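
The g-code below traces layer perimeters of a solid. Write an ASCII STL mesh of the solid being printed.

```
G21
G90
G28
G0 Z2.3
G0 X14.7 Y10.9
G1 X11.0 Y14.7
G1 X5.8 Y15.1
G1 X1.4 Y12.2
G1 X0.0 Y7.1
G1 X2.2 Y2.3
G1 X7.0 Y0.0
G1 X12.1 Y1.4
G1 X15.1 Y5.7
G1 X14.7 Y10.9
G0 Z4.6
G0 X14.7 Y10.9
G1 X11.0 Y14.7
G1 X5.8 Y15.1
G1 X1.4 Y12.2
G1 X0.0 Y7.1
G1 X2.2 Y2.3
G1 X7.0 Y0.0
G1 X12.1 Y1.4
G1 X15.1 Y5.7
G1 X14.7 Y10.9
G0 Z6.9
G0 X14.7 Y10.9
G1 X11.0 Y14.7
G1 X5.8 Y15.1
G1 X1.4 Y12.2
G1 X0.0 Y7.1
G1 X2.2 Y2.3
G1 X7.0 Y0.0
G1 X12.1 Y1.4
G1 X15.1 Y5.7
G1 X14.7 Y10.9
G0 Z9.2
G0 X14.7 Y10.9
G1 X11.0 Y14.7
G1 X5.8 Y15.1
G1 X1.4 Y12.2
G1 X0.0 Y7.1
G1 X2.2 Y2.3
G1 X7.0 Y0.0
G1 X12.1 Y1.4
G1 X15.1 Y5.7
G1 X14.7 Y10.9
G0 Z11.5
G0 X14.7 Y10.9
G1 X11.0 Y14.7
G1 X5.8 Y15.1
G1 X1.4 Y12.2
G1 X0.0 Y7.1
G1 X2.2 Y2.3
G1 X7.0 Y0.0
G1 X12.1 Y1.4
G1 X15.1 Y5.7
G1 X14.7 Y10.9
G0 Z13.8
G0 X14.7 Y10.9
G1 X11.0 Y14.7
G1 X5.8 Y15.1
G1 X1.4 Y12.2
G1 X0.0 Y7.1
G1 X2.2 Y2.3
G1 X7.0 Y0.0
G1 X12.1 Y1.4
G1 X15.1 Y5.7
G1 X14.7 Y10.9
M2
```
solid part
  facet normal 0.0000 0.0000 -1.0000
    outer loop
      vertex 5.8 15.1 0.0
      vertex 11.0 14.7 0.0
      vertex 14.7 10.9 0.0
    endloop
  endfacet
  facet normal 0.0000 0.0000 -1.0000
    outer loop
      vertex 1.4 12.2 0.0
      vertex 5.8 15.1 0.0
      vertex 14.7 10.9 0.0
    endloop
  endfacet
  facet normal 0.0000 0.0000 -1.0000
    outer loop
      vertex 0.0 7.1 0.0
      vertex 1.4 12.2 0.0
      vertex 14.7 10.9 0.0
    endloop
  endfacet
  facet normal 0.0000 0.0000 -1.0000
    outer loop
      vertex 2.2 2.3 0.0
      vertex 0.0 7.1 0.0
      vertex 14.7 10.9 0.0
    endloop
  endfacet
  facet normal 0.0000 0.0000 -1.0000
    outer loop
      vertex 7.0 0.0 0.0
      vertex 2.2 2.3 0.0
      vertex 14.7 10.9 0.0
    endloop
  endfacet
  facet normal 0.0000 0.0000 -1.0000
    outer loop
      vertex 12.1 1.4 0.0
      vertex 7.0 0.0 0.0
      vertex 14.7 10.9 0.0
    endloop
  endfacet
  facet normal 0.0000 0.0000 -1.0000
    outer loop
      vertex 15.1 5.7 0.0
      vertex 12.1 1.4 0.0
      vertex 14.7 10.9 0.0
    endloop
  endfacet
  facet normal 0.0000 0.0000 1.0000
    outer loop
      vertex 14.7 10.9 13.8
      vertex 11.0 14.7 13.8
      vertex 5.8 15.1 13.8
    endloop
  endfacet
  facet normal 0.0000 0.0000 1.0000
    outer loop
      vertex 14.7 10.9 13.8
      vertex 5.8 15.1 13.8
      vertex 1.4 12.2 13.8
    endloop
  endfacet
  facet normal 0.0000 0.0000 1.0000
    outer loop
      vertex 14.7 10.9 13.8
      vertex 1.4 12.2 13.8
      vertex 0.0 7.1 13.8
    endloop
  endfacet
  facet normal 0.0000 0.0000 1.0000
    outer loop
      vertex 14.7 10.9 13.8
      vertex 0.0 7.1 13.8
      vertex 2.2 2.3 13.8
    endloop
  endfacet
  facet normal 0.0000 0.0000 1.0000
    outer loop
      vertex 14.7 10.9 13.8
      vertex 2.2 2.3 13.8
      vertex 7.0 0.0 13.8
    endloop
  endfacet
  facet normal 0.0000 0.0000 1.0000
    outer loop
      vertex 14.7 10.9 13.8
      vertex 7.0 0.0 13.8
      vertex 12.1 1.4 13.8
    endloop
  endfacet
  facet normal 0.0000 0.0000 1.0000
    outer loop
      vertex 14.7 10.9 13.8
      vertex 12.1 1.4 13.8
      vertex 15.1 5.7 13.8
    endloop
  endfacet
  facet normal 0.7165 0.6976 0.0000
    outer loop
      vertex 14.7 10.9 0.0
      vertex 11.0 14.7 0.0
      vertex 11.0 14.7 13.8
    endloop
  endfacet
  facet normal 0.7165 0.6976 0.0000
    outer loop
      vertex 14.7 10.9 0.0
      vertex 11.0 14.7 13.8
      vertex 14.7 10.9 13.8
    endloop
  endfacet
  facet normal 0.0767 0.9971 0.0000
    outer loop
      vertex 11.0 14.7 0.0
      vertex 5.8 15.1 0.0
      vertex 5.8 15.1 13.8
    endloop
  endfacet
  facet normal 0.0767 0.9971 0.0000
    outer loop
      vertex 11.0 14.7 0.0
      vertex 5.8 15.1 13.8
      vertex 11.0 14.7 13.8
    endloop
  endfacet
  facet normal -0.5503 0.8350 0.0000
    outer loop
      vertex 5.8 15.1 0.0
      vertex 1.4 12.2 0.0
      vertex 1.4 12.2 13.8
    endloop
  endfacet
  facet normal -0.5503 0.8350 0.0000
    outer loop
      vertex 5.8 15.1 0.0
      vertex 1.4 12.2 13.8
      vertex 5.8 15.1 13.8
    endloop
  endfacet
  facet normal -0.9643 0.2647 0.0000
    outer loop
      vertex 1.4 12.2 0.0
      vertex 0.0 7.1 0.0
      vertex 0.0 7.1 13.8
    endloop
  endfacet
  facet normal -0.9643 0.2647 0.0000
    outer loop
      vertex 1.4 12.2 0.0
      vertex 0.0 7.1 13.8
      vertex 1.4 12.2 13.8
    endloop
  endfacet
  facet normal -0.9091 -0.4167 0.0000
    outer loop
      vertex 0.0 7.1 0.0
      vertex 2.2 2.3 0.0
      vertex 2.2 2.3 13.8
    endloop
  endfacet
  facet normal -0.9091 -0.4167 0.0000
    outer loop
      vertex 0.0 7.1 0.0
      vertex 2.2 2.3 13.8
      vertex 0.0 7.1 13.8
    endloop
  endfacet
  facet normal -0.4321 -0.9018 0.0000
    outer loop
      vertex 2.2 2.3 0.0
      vertex 7.0 0.0 0.0
      vertex 7.0 0.0 13.8
    endloop
  endfacet
  facet normal -0.4321 -0.9018 0.0000
    outer loop
      vertex 2.2 2.3 0.0
      vertex 7.0 0.0 13.8
      vertex 2.2 2.3 13.8
    endloop
  endfacet
  facet normal 0.2647 -0.9643 0.0000
    outer loop
      vertex 7.0 0.0 0.0
      vertex 12.1 1.4 0.0
      vertex 12.1 1.4 13.8
    endloop
  endfacet
  facet normal 0.2647 -0.9643 0.0000
    outer loop
      vertex 7.0 0.0 0.0
      vertex 12.1 1.4 13.8
      vertex 7.0 0.0 13.8
    endloop
  endfacet
  facet normal 0.8201 -0.5722 0.0000
    outer loop
      vertex 12.1 1.4 0.0
      vertex 15.1 5.7 0.0
      vertex 15.1 5.7 13.8
    endloop
  endfacet
  facet normal 0.8201 -0.5722 0.0000
    outer loop
      vertex 12.1 1.4 0.0
      vertex 15.1 5.7 13.8
      vertex 12.1 1.4 13.8
    endloop
  endfacet
  facet normal 0.9971 0.0767 0.0000
    outer loop
      vertex 15.1 5.7 0.0
      vertex 14.7 10.9 0.0
      vertex 14.7 10.9 13.8
    endloop
  endfacet
  facet normal 0.9971 0.0767 0.0000
    outer loop
      vertex 15.1 5.7 0.0
      vertex 14.7 10.9 13.8
      vertex 15.1 5.7 13.8
    endloop
  endfacet
endsolid part

The G0 Z moves step by Δz≈2.3 mm. Every layer's G1 loop is the same polygon, so the solid is a straight extrusion of it from z=0 to z≈13.8. Closing with flat bottom and top caps and triangulating gives 32 facets — a regular 9-sided prism (a cylinder approximated with 9 flat sides), circumscribed radius ≈ 7.7 mm, height ≈ 13.8 mm.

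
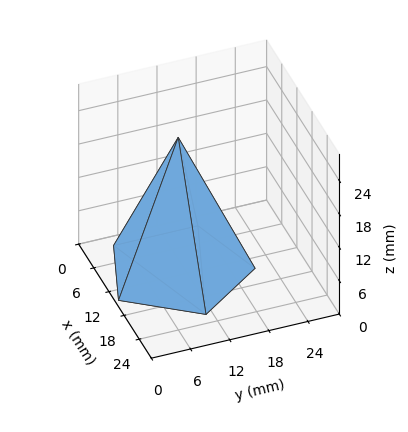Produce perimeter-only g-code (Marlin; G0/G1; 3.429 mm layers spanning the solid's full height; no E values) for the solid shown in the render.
Reading the render: the shape is a regular 5-sided pyramid, base circumscribed radius ≈ 11 mm, apex at z ≈ 24 mm (dimensions read to the nearest mm from the axis ticks). For the g-code, the solid's height is divided into equal slices at the stated Δz and each level perimeter traced with G1 moves after a G0 lift.

; perimeter-only toolpath
G21 ; units = mm
G90 ; absolute positioning
G28 ; home
; layer 1
G0 Z3.429
G0 X20.429 Y11.000
G1 X13.913 Y19.967
G1 X3.372 Y16.542
G1 X3.372 Y5.458
G1 X13.913 Y2.033
G1 X20.429 Y11.000
; layer 2
G0 Z6.857
G0 X18.857 Y11.000
G1 X13.428 Y18.473
G1 X4.644 Y15.619
G1 X4.644 Y6.381
G1 X13.428 Y3.527
G1 X18.857 Y11.000
; layer 3
G0 Z10.286
G0 X17.286 Y11.000
G1 X12.942 Y16.978
G1 X5.915 Y14.695
G1 X5.915 Y7.305
G1 X12.942 Y5.022
G1 X17.286 Y11.000
; layer 4
G0 Z13.714
G0 X15.714 Y11.000
G1 X12.457 Y15.484
G1 X7.186 Y13.771
G1 X7.186 Y8.229
G1 X12.457 Y6.516
G1 X15.714 Y11.000
; layer 5
G0 Z17.143
G0 X14.143 Y11.000
G1 X11.971 Y13.989
G1 X8.457 Y12.847
G1 X8.457 Y9.153
G1 X11.971 Y8.011
G1 X14.143 Y11.000
; layer 6
G0 Z20.571
G0 X12.571 Y11.000
G1 X11.486 Y12.495
G1 X9.729 Y11.924
G1 X9.729 Y10.076
G1 X11.486 Y9.505
G1 X12.571 Y11.000
M2 ; end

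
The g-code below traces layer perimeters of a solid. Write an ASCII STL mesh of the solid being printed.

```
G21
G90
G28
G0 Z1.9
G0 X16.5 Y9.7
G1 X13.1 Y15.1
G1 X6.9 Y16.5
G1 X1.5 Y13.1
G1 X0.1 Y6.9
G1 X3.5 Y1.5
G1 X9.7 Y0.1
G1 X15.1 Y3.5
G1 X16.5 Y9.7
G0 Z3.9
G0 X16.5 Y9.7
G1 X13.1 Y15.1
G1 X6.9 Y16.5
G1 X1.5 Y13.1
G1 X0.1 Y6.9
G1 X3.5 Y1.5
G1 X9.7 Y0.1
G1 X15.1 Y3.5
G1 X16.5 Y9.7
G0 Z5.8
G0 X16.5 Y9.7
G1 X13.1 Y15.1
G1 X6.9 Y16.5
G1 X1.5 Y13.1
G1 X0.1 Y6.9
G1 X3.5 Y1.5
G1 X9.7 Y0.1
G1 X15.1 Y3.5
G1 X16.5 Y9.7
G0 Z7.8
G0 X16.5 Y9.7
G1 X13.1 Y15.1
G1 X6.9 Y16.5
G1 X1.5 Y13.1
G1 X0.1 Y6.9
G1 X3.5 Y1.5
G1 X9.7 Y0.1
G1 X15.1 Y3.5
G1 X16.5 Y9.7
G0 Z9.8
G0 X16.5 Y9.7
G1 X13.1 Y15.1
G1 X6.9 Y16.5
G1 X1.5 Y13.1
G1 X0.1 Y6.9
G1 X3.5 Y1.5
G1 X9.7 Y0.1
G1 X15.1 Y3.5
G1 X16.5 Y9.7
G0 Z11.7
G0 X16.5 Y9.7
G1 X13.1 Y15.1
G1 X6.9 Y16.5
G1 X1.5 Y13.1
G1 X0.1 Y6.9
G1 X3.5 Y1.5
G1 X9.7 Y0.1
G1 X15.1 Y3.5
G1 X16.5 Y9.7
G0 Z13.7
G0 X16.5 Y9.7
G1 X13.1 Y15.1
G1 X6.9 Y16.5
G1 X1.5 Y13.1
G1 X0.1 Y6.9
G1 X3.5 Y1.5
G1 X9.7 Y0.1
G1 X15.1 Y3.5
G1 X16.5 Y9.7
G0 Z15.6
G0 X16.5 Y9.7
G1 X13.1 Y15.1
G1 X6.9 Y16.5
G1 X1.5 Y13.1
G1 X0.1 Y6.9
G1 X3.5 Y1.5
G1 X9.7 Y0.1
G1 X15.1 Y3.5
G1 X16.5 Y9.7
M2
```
solid part
  facet normal 0.0000 0.0000 -1.0000
    outer loop
      vertex 6.9 16.5 0.0
      vertex 13.1 15.1 0.0
      vertex 16.5 9.7 0.0
    endloop
  endfacet
  facet normal 0.0000 0.0000 -1.0000
    outer loop
      vertex 1.5 13.1 0.0
      vertex 6.9 16.5 0.0
      vertex 16.5 9.7 0.0
    endloop
  endfacet
  facet normal 0.0000 0.0000 -1.0000
    outer loop
      vertex 0.1 6.9 0.0
      vertex 1.5 13.1 0.0
      vertex 16.5 9.7 0.0
    endloop
  endfacet
  facet normal 0.0000 0.0000 -1.0000
    outer loop
      vertex 3.5 1.5 0.0
      vertex 0.1 6.9 0.0
      vertex 16.5 9.7 0.0
    endloop
  endfacet
  facet normal 0.0000 0.0000 -1.0000
    outer loop
      vertex 9.7 0.1 0.0
      vertex 3.5 1.5 0.0
      vertex 16.5 9.7 0.0
    endloop
  endfacet
  facet normal 0.0000 0.0000 -1.0000
    outer loop
      vertex 15.1 3.5 0.0
      vertex 9.7 0.1 0.0
      vertex 16.5 9.7 0.0
    endloop
  endfacet
  facet normal 0.0000 0.0000 1.0000
    outer loop
      vertex 16.5 9.7 15.6
      vertex 13.1 15.1 15.6
      vertex 6.9 16.5 15.6
    endloop
  endfacet
  facet normal 0.0000 0.0000 1.0000
    outer loop
      vertex 16.5 9.7 15.6
      vertex 6.9 16.5 15.6
      vertex 1.5 13.1 15.6
    endloop
  endfacet
  facet normal 0.0000 0.0000 1.0000
    outer loop
      vertex 16.5 9.7 15.6
      vertex 1.5 13.1 15.6
      vertex 0.1 6.9 15.6
    endloop
  endfacet
  facet normal 0.0000 0.0000 1.0000
    outer loop
      vertex 16.5 9.7 15.6
      vertex 0.1 6.9 15.6
      vertex 3.5 1.5 15.6
    endloop
  endfacet
  facet normal 0.0000 0.0000 1.0000
    outer loop
      vertex 16.5 9.7 15.6
      vertex 3.5 1.5 15.6
      vertex 9.7 0.1 15.6
    endloop
  endfacet
  facet normal 0.0000 0.0000 1.0000
    outer loop
      vertex 16.5 9.7 15.6
      vertex 9.7 0.1 15.6
      vertex 15.1 3.5 15.6
    endloop
  endfacet
  facet normal 0.8462 0.5328 0.0000
    outer loop
      vertex 16.5 9.7 0.0
      vertex 13.1 15.1 0.0
      vertex 13.1 15.1 15.6
    endloop
  endfacet
  facet normal 0.8462 0.5328 0.0000
    outer loop
      vertex 16.5 9.7 0.0
      vertex 13.1 15.1 15.6
      vertex 16.5 9.7 15.6
    endloop
  endfacet
  facet normal 0.2203 0.9754 0.0000
    outer loop
      vertex 13.1 15.1 0.0
      vertex 6.9 16.5 0.0
      vertex 6.9 16.5 15.6
    endloop
  endfacet
  facet normal 0.2203 0.9754 0.0000
    outer loop
      vertex 13.1 15.1 0.0
      vertex 6.9 16.5 15.6
      vertex 13.1 15.1 15.6
    endloop
  endfacet
  facet normal -0.5328 0.8462 0.0000
    outer loop
      vertex 6.9 16.5 0.0
      vertex 1.5 13.1 0.0
      vertex 1.5 13.1 15.6
    endloop
  endfacet
  facet normal -0.5328 0.8462 0.0000
    outer loop
      vertex 6.9 16.5 0.0
      vertex 1.5 13.1 15.6
      vertex 6.9 16.5 15.6
    endloop
  endfacet
  facet normal -0.9754 0.2203 0.0000
    outer loop
      vertex 1.5 13.1 0.0
      vertex 0.1 6.9 0.0
      vertex 0.1 6.9 15.6
    endloop
  endfacet
  facet normal -0.9754 0.2203 0.0000
    outer loop
      vertex 1.5 13.1 0.0
      vertex 0.1 6.9 15.6
      vertex 1.5 13.1 15.6
    endloop
  endfacet
  facet normal -0.8462 -0.5328 0.0000
    outer loop
      vertex 0.1 6.9 0.0
      vertex 3.5 1.5 0.0
      vertex 3.5 1.5 15.6
    endloop
  endfacet
  facet normal -0.8462 -0.5328 0.0000
    outer loop
      vertex 0.1 6.9 0.0
      vertex 3.5 1.5 15.6
      vertex 0.1 6.9 15.6
    endloop
  endfacet
  facet normal -0.2203 -0.9754 0.0000
    outer loop
      vertex 3.5 1.5 0.0
      vertex 9.7 0.1 0.0
      vertex 9.7 0.1 15.6
    endloop
  endfacet
  facet normal -0.2203 -0.9754 0.0000
    outer loop
      vertex 3.5 1.5 0.0
      vertex 9.7 0.1 15.6
      vertex 3.5 1.5 15.6
    endloop
  endfacet
  facet normal 0.5328 -0.8462 0.0000
    outer loop
      vertex 9.7 0.1 0.0
      vertex 15.1 3.5 0.0
      vertex 15.1 3.5 15.6
    endloop
  endfacet
  facet normal 0.5328 -0.8462 0.0000
    outer loop
      vertex 9.7 0.1 0.0
      vertex 15.1 3.5 15.6
      vertex 9.7 0.1 15.6
    endloop
  endfacet
  facet normal 0.9754 -0.2203 0.0000
    outer loop
      vertex 15.1 3.5 0.0
      vertex 16.5 9.7 0.0
      vertex 16.5 9.7 15.6
    endloop
  endfacet
  facet normal 0.9754 -0.2203 0.0000
    outer loop
      vertex 15.1 3.5 0.0
      vertex 16.5 9.7 15.6
      vertex 15.1 3.5 15.6
    endloop
  endfacet
endsolid part

The G0 Z moves step by Δz≈1.9 mm. Every layer's G1 loop is the same polygon, so the solid is a straight extrusion of it from z=0 to z≈15.6. Closing with flat bottom and top caps and triangulating gives 28 facets — a regular 8-sided prism (a cylinder approximated with 8 flat sides), circumscribed radius ≈ 8.3 mm, height ≈ 15.6 mm.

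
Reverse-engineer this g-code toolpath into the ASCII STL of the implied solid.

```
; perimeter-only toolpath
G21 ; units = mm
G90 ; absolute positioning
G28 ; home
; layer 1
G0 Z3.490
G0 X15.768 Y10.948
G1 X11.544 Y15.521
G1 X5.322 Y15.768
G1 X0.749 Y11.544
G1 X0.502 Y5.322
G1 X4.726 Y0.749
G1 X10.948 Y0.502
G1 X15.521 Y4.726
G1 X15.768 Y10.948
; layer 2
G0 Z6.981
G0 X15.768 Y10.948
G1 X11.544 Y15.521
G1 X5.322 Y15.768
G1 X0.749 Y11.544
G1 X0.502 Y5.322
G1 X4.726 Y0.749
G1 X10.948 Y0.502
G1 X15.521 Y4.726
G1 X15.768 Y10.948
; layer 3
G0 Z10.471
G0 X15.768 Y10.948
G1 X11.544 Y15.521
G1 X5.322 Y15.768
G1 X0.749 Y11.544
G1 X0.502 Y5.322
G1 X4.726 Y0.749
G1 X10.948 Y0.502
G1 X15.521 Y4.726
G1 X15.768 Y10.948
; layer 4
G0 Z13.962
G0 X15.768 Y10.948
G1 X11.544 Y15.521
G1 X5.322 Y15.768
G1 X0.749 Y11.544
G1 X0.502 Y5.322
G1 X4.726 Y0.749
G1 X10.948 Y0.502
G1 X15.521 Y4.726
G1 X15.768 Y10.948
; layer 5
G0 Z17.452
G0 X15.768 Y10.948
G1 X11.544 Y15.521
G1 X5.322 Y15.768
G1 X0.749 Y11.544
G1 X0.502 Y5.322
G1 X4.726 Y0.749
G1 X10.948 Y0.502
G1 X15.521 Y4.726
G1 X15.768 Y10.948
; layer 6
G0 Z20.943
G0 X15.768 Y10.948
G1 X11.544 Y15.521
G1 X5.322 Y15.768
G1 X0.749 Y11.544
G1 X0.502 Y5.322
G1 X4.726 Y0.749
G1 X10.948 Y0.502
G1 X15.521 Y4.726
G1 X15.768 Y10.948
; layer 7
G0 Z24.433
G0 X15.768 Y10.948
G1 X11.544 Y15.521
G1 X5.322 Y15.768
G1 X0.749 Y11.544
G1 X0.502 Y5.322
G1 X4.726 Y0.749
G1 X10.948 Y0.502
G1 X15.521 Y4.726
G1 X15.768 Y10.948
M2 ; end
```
solid part
  facet normal 0.0000 0.0000 -1.0000
    outer loop
      vertex 5.322 15.768 0.000
      vertex 11.544 15.521 0.000
      vertex 15.768 10.948 0.000
    endloop
  endfacet
  facet normal 0.0000 0.0000 -1.0000
    outer loop
      vertex 0.749 11.544 0.000
      vertex 5.322 15.768 0.000
      vertex 15.768 10.948 0.000
    endloop
  endfacet
  facet normal 0.0000 0.0000 -1.0000
    outer loop
      vertex 0.502 5.322 0.000
      vertex 0.749 11.544 0.000
      vertex 15.768 10.948 0.000
    endloop
  endfacet
  facet normal 0.0000 0.0000 -1.0000
    outer loop
      vertex 4.726 0.749 0.000
      vertex 0.502 5.322 0.000
      vertex 15.768 10.948 0.000
    endloop
  endfacet
  facet normal 0.0000 0.0000 -1.0000
    outer loop
      vertex 10.948 0.502 0.000
      vertex 4.726 0.749 0.000
      vertex 15.768 10.948 0.000
    endloop
  endfacet
  facet normal 0.0000 0.0000 -1.0000
    outer loop
      vertex 15.521 4.726 0.000
      vertex 10.948 0.502 0.000
      vertex 15.768 10.948 0.000
    endloop
  endfacet
  facet normal 0.0000 0.0000 1.0000
    outer loop
      vertex 15.768 10.948 24.433
      vertex 11.544 15.521 24.433
      vertex 5.322 15.768 24.433
    endloop
  endfacet
  facet normal 0.0000 0.0000 1.0000
    outer loop
      vertex 15.768 10.948 24.433
      vertex 5.322 15.768 24.433
      vertex 0.749 11.544 24.433
    endloop
  endfacet
  facet normal 0.0000 0.0000 1.0000
    outer loop
      vertex 15.768 10.948 24.433
      vertex 0.749 11.544 24.433
      vertex 0.502 5.322 24.433
    endloop
  endfacet
  facet normal 0.0000 0.0000 1.0000
    outer loop
      vertex 15.768 10.948 24.433
      vertex 0.502 5.322 24.433
      vertex 4.726 0.749 24.433
    endloop
  endfacet
  facet normal 0.0000 0.0000 1.0000
    outer loop
      vertex 15.768 10.948 24.433
      vertex 4.726 0.749 24.433
      vertex 10.948 0.502 24.433
    endloop
  endfacet
  facet normal 0.0000 0.0000 1.0000
    outer loop
      vertex 15.768 10.948 24.433
      vertex 10.948 0.502 24.433
      vertex 15.521 4.726 24.433
    endloop
  endfacet
  facet normal 0.7346 0.6785 0.0000
    outer loop
      vertex 15.768 10.948 0.000
      vertex 11.544 15.521 0.000
      vertex 11.544 15.521 24.433
    endloop
  endfacet
  facet normal 0.7346 0.6785 0.0000
    outer loop
      vertex 15.768 10.948 0.000
      vertex 11.544 15.521 24.433
      vertex 15.768 10.948 24.433
    endloop
  endfacet
  facet normal 0.0397 0.9992 0.0000
    outer loop
      vertex 11.544 15.521 0.000
      vertex 5.322 15.768 0.000
      vertex 5.322 15.768 24.433
    endloop
  endfacet
  facet normal 0.0397 0.9992 0.0000
    outer loop
      vertex 11.544 15.521 0.000
      vertex 5.322 15.768 24.433
      vertex 11.544 15.521 24.433
    endloop
  endfacet
  facet normal -0.6785 0.7346 0.0000
    outer loop
      vertex 5.322 15.768 0.000
      vertex 0.749 11.544 0.000
      vertex 0.749 11.544 24.433
    endloop
  endfacet
  facet normal -0.6785 0.7346 0.0000
    outer loop
      vertex 5.322 15.768 0.000
      vertex 0.749 11.544 24.433
      vertex 5.322 15.768 24.433
    endloop
  endfacet
  facet normal -0.9992 0.0397 0.0000
    outer loop
      vertex 0.749 11.544 0.000
      vertex 0.502 5.322 0.000
      vertex 0.502 5.322 24.433
    endloop
  endfacet
  facet normal -0.9992 0.0397 0.0000
    outer loop
      vertex 0.749 11.544 0.000
      vertex 0.502 5.322 24.433
      vertex 0.749 11.544 24.433
    endloop
  endfacet
  facet normal -0.7346 -0.6785 0.0000
    outer loop
      vertex 0.502 5.322 0.000
      vertex 4.726 0.749 0.000
      vertex 4.726 0.749 24.433
    endloop
  endfacet
  facet normal -0.7346 -0.6785 0.0000
    outer loop
      vertex 0.502 5.322 0.000
      vertex 4.726 0.749 24.433
      vertex 0.502 5.322 24.433
    endloop
  endfacet
  facet normal -0.0397 -0.9992 0.0000
    outer loop
      vertex 4.726 0.749 0.000
      vertex 10.948 0.502 0.000
      vertex 10.948 0.502 24.433
    endloop
  endfacet
  facet normal -0.0397 -0.9992 0.0000
    outer loop
      vertex 4.726 0.749 0.000
      vertex 10.948 0.502 24.433
      vertex 4.726 0.749 24.433
    endloop
  endfacet
  facet normal 0.6785 -0.7346 0.0000
    outer loop
      vertex 10.948 0.502 0.000
      vertex 15.521 4.726 0.000
      vertex 15.521 4.726 24.433
    endloop
  endfacet
  facet normal 0.6785 -0.7346 0.0000
    outer loop
      vertex 10.948 0.502 0.000
      vertex 15.521 4.726 24.433
      vertex 10.948 0.502 24.433
    endloop
  endfacet
  facet normal 0.9992 -0.0397 0.0000
    outer loop
      vertex 15.521 4.726 0.000
      vertex 15.768 10.948 0.000
      vertex 15.768 10.948 24.433
    endloop
  endfacet
  facet normal 0.9992 -0.0397 0.0000
    outer loop
      vertex 15.521 4.726 0.000
      vertex 15.768 10.948 24.433
      vertex 15.521 4.726 24.433
    endloop
  endfacet
endsolid part

The G0 Z moves step by Δz≈3.490 mm. Every layer's G1 loop is the same polygon, so the solid is a straight extrusion of it from z=0 to z≈24.4. Closing with flat bottom and top caps and triangulating gives 28 facets — a regular 8-sided prism (a cylinder approximated with 8 flat sides), circumscribed radius ≈ 8.13 mm, height ≈ 24.4 mm.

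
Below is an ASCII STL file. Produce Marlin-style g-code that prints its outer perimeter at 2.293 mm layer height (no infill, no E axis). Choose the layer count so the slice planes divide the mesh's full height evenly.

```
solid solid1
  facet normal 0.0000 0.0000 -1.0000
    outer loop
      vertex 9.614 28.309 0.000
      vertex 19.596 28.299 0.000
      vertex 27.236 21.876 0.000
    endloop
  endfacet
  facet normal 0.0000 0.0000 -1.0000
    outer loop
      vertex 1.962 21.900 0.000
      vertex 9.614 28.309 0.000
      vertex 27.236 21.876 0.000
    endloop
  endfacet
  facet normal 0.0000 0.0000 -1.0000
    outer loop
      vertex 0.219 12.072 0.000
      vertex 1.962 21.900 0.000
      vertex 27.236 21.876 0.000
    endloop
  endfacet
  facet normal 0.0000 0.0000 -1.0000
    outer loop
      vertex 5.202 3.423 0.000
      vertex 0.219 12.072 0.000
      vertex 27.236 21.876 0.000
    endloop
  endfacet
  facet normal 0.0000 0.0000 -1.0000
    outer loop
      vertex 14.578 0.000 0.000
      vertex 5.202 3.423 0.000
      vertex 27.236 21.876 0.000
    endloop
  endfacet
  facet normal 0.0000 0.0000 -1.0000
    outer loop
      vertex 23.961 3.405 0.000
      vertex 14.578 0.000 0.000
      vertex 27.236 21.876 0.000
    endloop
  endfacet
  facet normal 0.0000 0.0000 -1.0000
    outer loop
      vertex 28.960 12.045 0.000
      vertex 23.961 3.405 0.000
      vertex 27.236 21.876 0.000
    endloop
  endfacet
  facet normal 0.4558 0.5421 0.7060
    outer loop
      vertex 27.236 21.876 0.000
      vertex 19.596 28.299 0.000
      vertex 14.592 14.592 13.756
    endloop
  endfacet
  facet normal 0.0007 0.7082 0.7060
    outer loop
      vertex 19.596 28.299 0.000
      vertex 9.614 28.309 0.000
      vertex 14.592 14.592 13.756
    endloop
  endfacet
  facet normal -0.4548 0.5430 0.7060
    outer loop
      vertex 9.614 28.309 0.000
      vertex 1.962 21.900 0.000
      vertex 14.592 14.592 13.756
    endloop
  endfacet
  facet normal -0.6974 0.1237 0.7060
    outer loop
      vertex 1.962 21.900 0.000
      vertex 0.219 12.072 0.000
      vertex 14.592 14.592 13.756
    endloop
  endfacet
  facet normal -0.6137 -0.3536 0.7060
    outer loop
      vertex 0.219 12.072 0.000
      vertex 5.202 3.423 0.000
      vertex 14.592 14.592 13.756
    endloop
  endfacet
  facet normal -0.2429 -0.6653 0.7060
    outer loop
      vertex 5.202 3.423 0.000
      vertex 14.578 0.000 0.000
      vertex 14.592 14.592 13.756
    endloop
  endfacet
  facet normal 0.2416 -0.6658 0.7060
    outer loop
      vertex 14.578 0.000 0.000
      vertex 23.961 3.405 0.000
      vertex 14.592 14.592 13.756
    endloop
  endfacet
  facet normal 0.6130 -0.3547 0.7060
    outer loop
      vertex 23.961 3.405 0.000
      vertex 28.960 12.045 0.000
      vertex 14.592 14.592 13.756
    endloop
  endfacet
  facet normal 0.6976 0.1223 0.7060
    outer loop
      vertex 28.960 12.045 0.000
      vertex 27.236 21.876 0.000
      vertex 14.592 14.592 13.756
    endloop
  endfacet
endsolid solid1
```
; perimeter-only toolpath
G21 ; units = mm
G90 ; absolute positioning
G28 ; home
; layer 1
G0 Z2.293
G0 X25.129 Y20.662
G1 X18.762 Y26.014
G1 X10.444 Y26.023
G1 X4.067 Y20.682
G1 X2.615 Y12.492
G1 X6.767 Y5.285
G1 X14.580 Y2.432
G1 X22.399 Y5.270
G1 X26.565 Y12.470
G1 X25.129 Y20.662
; layer 2
G0 Z4.585
G0 X23.021 Y19.448
G1 X17.928 Y23.730
G1 X11.273 Y23.737
G1 X6.172 Y19.464
G1 X5.010 Y12.912
G1 X8.332 Y7.146
G1 X14.583 Y4.864
G1 X20.838 Y7.134
G1 X24.171 Y12.894
G1 X23.021 Y19.448
; layer 3
G0 Z6.878
G0 X20.914 Y18.234
G1 X17.094 Y21.445
G1 X12.103 Y21.451
G1 X8.277 Y18.246
G1 X7.405 Y13.332
G1 X9.897 Y9.008
G1 X14.585 Y7.296
G1 X19.276 Y8.998
G1 X21.776 Y13.319
G1 X20.914 Y18.234
; layer 4
G0 Z9.171
G0 X18.807 Y17.020
G1 X16.260 Y19.161
G1 X12.933 Y19.164
G1 X10.382 Y17.028
G1 X9.801 Y13.752
G1 X11.462 Y10.869
G1 X14.587 Y9.728
G1 X17.715 Y10.863
G1 X19.381 Y13.743
G1 X18.807 Y17.020
; layer 5
G0 Z11.463
G0 X16.699 Y15.806
G1 X15.426 Y16.877
G1 X13.762 Y16.878
G1 X12.487 Y15.810
G1 X12.197 Y14.172
G1 X13.027 Y12.730
G1 X14.590 Y12.160
G1 X16.153 Y12.727
G1 X16.987 Y14.168
G1 X16.699 Y15.806
M2 ; end

The solid is a regular 9-sided pyramid, base circumscribed radius ≈ 14.6 mm, apex at z ≈ 13.8 mm. Slicing at Δz = 2.293 mm — 6 equal slices spanning the solid's height, so layer i sits at z = i·h/6 — gives 5 non-empty perimeters. Each is a 9-segment closed polygon; G0 lifts to the layer z and rapids to the start vertex, then G1 traces the edges. The cross-section shrinks linearly with z (the slice at the apex is degenerate and omitted).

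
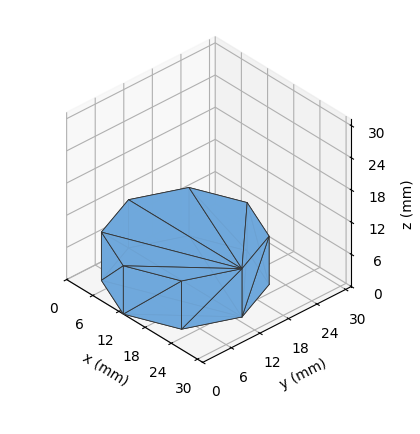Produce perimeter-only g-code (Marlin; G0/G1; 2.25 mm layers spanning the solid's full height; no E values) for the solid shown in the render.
Reading the render: the shape is a regular 8-sided prism (a cylinder approximated with 8 flat sides), circumscribed radius ≈ 13 mm, height ≈ 9 mm (dimensions read to the nearest mm from the axis ticks). For the g-code, the solid's height is divided into equal slices at the stated Δz and each level perimeter traced with G1 moves after a G0 lift.

; perimeter-only toolpath
G21 ; units = mm
G90 ; absolute positioning
G28 ; home
; layer 1
G0 Z2.25
G0 X26.00 Y13.00
G1 X22.19 Y22.19
G1 X13.00 Y26.00
G1 X3.81 Y22.19
G1 X0.00 Y13.00
G1 X3.81 Y3.81
G1 X13.00 Y0.00
G1 X22.19 Y3.81
G1 X26.00 Y13.00
; layer 2
G0 Z4.50
G0 X26.00 Y13.00
G1 X22.19 Y22.19
G1 X13.00 Y26.00
G1 X3.81 Y22.19
G1 X0.00 Y13.00
G1 X3.81 Y3.81
G1 X13.00 Y0.00
G1 X22.19 Y3.81
G1 X26.00 Y13.00
; layer 3
G0 Z6.75
G0 X26.00 Y13.00
G1 X22.19 Y22.19
G1 X13.00 Y26.00
G1 X3.81 Y22.19
G1 X0.00 Y13.00
G1 X3.81 Y3.81
G1 X13.00 Y0.00
G1 X22.19 Y3.81
G1 X26.00 Y13.00
; layer 4
G0 Z9.00
G0 X26.00 Y13.00
G1 X22.19 Y22.19
G1 X13.00 Y26.00
G1 X3.81 Y22.19
G1 X0.00 Y13.00
G1 X3.81 Y3.81
G1 X13.00 Y0.00
G1 X22.19 Y3.81
G1 X26.00 Y13.00
M2 ; end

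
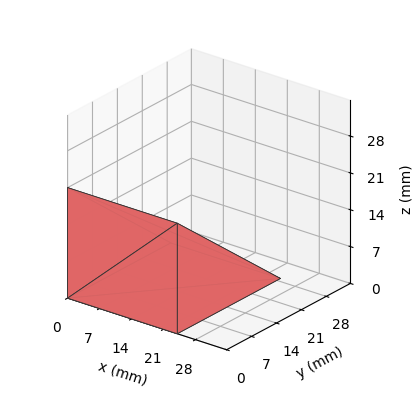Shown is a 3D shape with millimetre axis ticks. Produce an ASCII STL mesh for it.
Reading the render: the shape is a wedge (ramp): 24 × 29 mm base, rising to 21 mm along the y=0 edge and sloping linearly to z=0 at y=29 (dimensions read to the nearest mm from the axis ticks). For the STL, each face is triangulated and given an outward normal.

solid part
  facet normal 0.0000 0.0000 -1.0000
    outer loop
      vertex 24.000 29.000 0.000
      vertex 24.000 0.000 0.000
      vertex 0.000 0.000 0.000
    endloop
  endfacet
  facet normal 0.0000 0.0000 -1.0000
    outer loop
      vertex 0.000 29.000 0.000
      vertex 24.000 29.000 0.000
      vertex 0.000 0.000 0.000
    endloop
  endfacet
  facet normal 0.0000 -1.0000 0.0000
    outer loop
      vertex 0.000 0.000 0.000
      vertex 24.000 0.000 0.000
      vertex 24.000 0.000 21.000
    endloop
  endfacet
  facet normal 0.0000 -1.0000 0.0000
    outer loop
      vertex 0.000 0.000 0.000
      vertex 24.000 0.000 21.000
      vertex 0.000 0.000 21.000
    endloop
  endfacet
  facet normal 0.0000 0.5865 0.8099
    outer loop
      vertex 0.000 0.000 21.000
      vertex 24.000 0.000 21.000
      vertex 24.000 29.000 0.000
    endloop
  endfacet
  facet normal 0.0000 0.5865 0.8099
    outer loop
      vertex 0.000 0.000 21.000
      vertex 24.000 29.000 0.000
      vertex 0.000 29.000 0.000
    endloop
  endfacet
  facet normal -1.0000 0.0000 0.0000
    outer loop
      vertex 0.000 0.000 21.000
      vertex 0.000 29.000 0.000
      vertex 0.000 0.000 0.000
    endloop
  endfacet
  facet normal 1.0000 0.0000 0.0000
    outer loop
      vertex 24.000 0.000 0.000
      vertex 24.000 29.000 0.000
      vertex 24.000 0.000 21.000
    endloop
  endfacet
endsolid part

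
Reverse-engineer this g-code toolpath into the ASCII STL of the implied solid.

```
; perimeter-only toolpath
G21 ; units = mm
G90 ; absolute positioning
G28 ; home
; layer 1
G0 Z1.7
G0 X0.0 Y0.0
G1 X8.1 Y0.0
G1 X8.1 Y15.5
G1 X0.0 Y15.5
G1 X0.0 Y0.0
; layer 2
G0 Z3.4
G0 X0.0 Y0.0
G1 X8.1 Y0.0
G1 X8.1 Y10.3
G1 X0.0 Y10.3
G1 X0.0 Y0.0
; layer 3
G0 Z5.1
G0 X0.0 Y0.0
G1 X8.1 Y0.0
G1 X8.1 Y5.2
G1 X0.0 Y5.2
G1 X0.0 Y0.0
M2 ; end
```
solid part
  facet normal 0.0000 0.0000 -1.0000
    outer loop
      vertex 8.1 20.6 0.0
      vertex 8.1 0.0 0.0
      vertex 0.0 0.0 0.0
    endloop
  endfacet
  facet normal 0.0000 0.0000 -1.0000
    outer loop
      vertex 0.0 20.6 0.0
      vertex 8.1 20.6 0.0
      vertex 0.0 0.0 0.0
    endloop
  endfacet
  facet normal 0.0000 -1.0000 0.0000
    outer loop
      vertex 0.0 0.0 0.0
      vertex 8.1 0.0 0.0
      vertex 8.1 0.0 6.8
    endloop
  endfacet
  facet normal 0.0000 -1.0000 0.0000
    outer loop
      vertex 0.0 0.0 0.0
      vertex 8.1 0.0 6.8
      vertex 0.0 0.0 6.8
    endloop
  endfacet
  facet normal 0.0000 0.3135 0.9496
    outer loop
      vertex 0.0 0.0 6.8
      vertex 8.1 0.0 6.8
      vertex 8.1 20.6 0.0
    endloop
  endfacet
  facet normal 0.0000 0.3135 0.9496
    outer loop
      vertex 0.0 0.0 6.8
      vertex 8.1 20.6 0.0
      vertex 0.0 20.6 0.0
    endloop
  endfacet
  facet normal -1.0000 0.0000 0.0000
    outer loop
      vertex 0.0 0.0 6.8
      vertex 0.0 20.6 0.0
      vertex 0.0 0.0 0.0
    endloop
  endfacet
  facet normal 1.0000 0.0000 0.0000
    outer loop
      vertex 8.1 0.0 0.0
      vertex 8.1 20.6 0.0
      vertex 8.1 0.0 6.8
    endloop
  endfacet
endsolid part

The G0 Z moves step by Δz≈1.7 mm. The G1 loops shrink linearly with z, so the solid tapers from its base footprint up to z≈6.8. Closing with a flat bottom cap and the tapered top and triangulating gives 8 facets — a wedge (ramp): 8.1 × 20.6 mm base, rising to 6.8 mm along the y=0 edge and sloping linearly to z=0 at y=20.6.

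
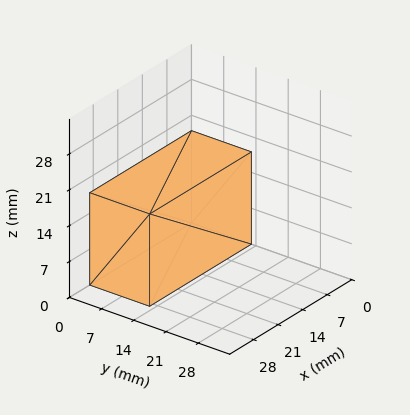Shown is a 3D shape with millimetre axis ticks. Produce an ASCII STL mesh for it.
Reading the render: the shape is a rectangular box, roughly 29 × 13 mm footprint and 18 mm tall (dimensions read to the nearest mm from the axis ticks). For the STL, each face is triangulated and given an outward normal.

solid part
  facet normal 0.0000 0.0000 -1.0000
    outer loop
      vertex 29.00 13.00 0.00
      vertex 29.00 0.00 0.00
      vertex 0.00 0.00 0.00
    endloop
  endfacet
  facet normal 0.0000 0.0000 -1.0000
    outer loop
      vertex 0.00 13.00 0.00
      vertex 29.00 13.00 0.00
      vertex 0.00 0.00 0.00
    endloop
  endfacet
  facet normal 0.0000 0.0000 1.0000
    outer loop
      vertex 0.00 0.00 18.00
      vertex 29.00 0.00 18.00
      vertex 29.00 13.00 18.00
    endloop
  endfacet
  facet normal 0.0000 0.0000 1.0000
    outer loop
      vertex 0.00 0.00 18.00
      vertex 29.00 13.00 18.00
      vertex 0.00 13.00 18.00
    endloop
  endfacet
  facet normal 0.0000 -1.0000 0.0000
    outer loop
      vertex 0.00 0.00 0.00
      vertex 29.00 0.00 0.00
      vertex 29.00 0.00 18.00
    endloop
  endfacet
  facet normal 0.0000 -1.0000 0.0000
    outer loop
      vertex 0.00 0.00 0.00
      vertex 29.00 0.00 18.00
      vertex 0.00 0.00 18.00
    endloop
  endfacet
  facet normal 0.0000 1.0000 0.0000
    outer loop
      vertex 29.00 13.00 18.00
      vertex 29.00 13.00 0.00
      vertex 0.00 13.00 0.00
    endloop
  endfacet
  facet normal 0.0000 1.0000 0.0000
    outer loop
      vertex 0.00 13.00 18.00
      vertex 29.00 13.00 18.00
      vertex 0.00 13.00 0.00
    endloop
  endfacet
  facet normal -1.0000 0.0000 0.0000
    outer loop
      vertex 0.00 13.00 18.00
      vertex 0.00 13.00 0.00
      vertex 0.00 0.00 0.00
    endloop
  endfacet
  facet normal -1.0000 0.0000 0.0000
    outer loop
      vertex 0.00 0.00 18.00
      vertex 0.00 13.00 18.00
      vertex 0.00 0.00 0.00
    endloop
  endfacet
  facet normal 1.0000 0.0000 0.0000
    outer loop
      vertex 29.00 0.00 0.00
      vertex 29.00 13.00 0.00
      vertex 29.00 13.00 18.00
    endloop
  endfacet
  facet normal 1.0000 0.0000 0.0000
    outer loop
      vertex 29.00 0.00 0.00
      vertex 29.00 13.00 18.00
      vertex 29.00 0.00 18.00
    endloop
  endfacet
endsolid part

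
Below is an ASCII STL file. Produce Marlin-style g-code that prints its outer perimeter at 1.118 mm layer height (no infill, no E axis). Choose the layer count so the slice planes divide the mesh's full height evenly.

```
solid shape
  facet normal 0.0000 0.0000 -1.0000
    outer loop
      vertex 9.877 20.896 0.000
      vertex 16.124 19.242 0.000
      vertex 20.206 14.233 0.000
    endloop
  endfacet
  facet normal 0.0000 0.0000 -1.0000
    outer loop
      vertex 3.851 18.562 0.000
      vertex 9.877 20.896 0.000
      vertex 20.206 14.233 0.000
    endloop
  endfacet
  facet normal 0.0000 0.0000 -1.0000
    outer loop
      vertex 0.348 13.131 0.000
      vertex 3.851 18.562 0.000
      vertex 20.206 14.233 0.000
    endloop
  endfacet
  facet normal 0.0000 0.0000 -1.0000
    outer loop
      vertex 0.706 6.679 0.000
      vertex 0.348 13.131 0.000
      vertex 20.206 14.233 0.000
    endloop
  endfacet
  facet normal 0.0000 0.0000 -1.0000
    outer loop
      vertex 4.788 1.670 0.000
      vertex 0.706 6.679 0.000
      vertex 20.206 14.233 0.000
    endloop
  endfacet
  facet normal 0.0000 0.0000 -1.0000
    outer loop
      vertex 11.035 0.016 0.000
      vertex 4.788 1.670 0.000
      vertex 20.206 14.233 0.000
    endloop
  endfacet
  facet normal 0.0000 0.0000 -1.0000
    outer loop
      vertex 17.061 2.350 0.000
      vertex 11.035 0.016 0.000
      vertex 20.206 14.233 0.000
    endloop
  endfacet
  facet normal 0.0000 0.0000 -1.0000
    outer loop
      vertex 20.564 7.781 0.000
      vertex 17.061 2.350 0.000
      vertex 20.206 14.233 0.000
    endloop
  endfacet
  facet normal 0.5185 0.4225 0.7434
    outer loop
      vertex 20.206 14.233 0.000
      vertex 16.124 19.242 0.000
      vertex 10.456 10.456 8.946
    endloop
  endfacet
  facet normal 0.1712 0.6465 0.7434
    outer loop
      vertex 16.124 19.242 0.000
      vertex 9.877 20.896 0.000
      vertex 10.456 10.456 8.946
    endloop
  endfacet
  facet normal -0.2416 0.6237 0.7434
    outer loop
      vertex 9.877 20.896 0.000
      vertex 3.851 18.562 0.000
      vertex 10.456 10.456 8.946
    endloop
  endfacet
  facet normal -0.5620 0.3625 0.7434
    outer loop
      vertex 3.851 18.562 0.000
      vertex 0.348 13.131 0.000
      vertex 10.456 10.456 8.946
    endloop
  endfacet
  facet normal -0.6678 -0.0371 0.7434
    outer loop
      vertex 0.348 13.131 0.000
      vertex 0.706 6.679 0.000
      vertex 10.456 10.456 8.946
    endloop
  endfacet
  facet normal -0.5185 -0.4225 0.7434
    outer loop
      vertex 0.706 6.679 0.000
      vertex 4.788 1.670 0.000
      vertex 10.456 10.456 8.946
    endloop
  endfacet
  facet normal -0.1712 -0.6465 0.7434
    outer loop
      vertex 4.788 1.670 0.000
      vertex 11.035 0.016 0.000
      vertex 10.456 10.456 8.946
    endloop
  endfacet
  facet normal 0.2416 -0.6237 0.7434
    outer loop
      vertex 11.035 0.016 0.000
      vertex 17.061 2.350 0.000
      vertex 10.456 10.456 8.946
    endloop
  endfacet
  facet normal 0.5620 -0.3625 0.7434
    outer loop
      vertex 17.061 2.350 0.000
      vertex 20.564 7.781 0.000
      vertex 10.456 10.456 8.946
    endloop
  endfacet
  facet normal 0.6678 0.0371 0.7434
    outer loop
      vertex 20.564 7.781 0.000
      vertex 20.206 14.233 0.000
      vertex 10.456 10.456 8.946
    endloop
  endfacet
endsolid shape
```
; perimeter-only toolpath
G21 ; units = mm
G90 ; absolute positioning
G28 ; home
; layer 1
G0 Z1.118
G0 X18.987 Y13.761
G1 X15.415 Y18.144
G1 X9.949 Y19.591
G1 X4.677 Y17.549
G1 X1.611 Y12.797
G1 X1.925 Y7.151
G1 X5.497 Y2.768
G1 X10.963 Y1.321
G1 X16.235 Y3.363
G1 X19.300 Y8.115
G1 X18.987 Y13.761
; layer 2
G0 Z2.236
G0 X17.768 Y13.289
G1 X14.707 Y17.046
G1 X10.022 Y18.286
G1 X5.502 Y16.536
G1 X2.875 Y12.462
G1 X3.143 Y7.623
G1 X6.205 Y3.866
G1 X10.890 Y2.626
G1 X15.410 Y4.377
G1 X18.037 Y8.450
G1 X17.768 Y13.289
; layer 3
G0 Z3.355
G0 X16.550 Y12.817
G1 X13.998 Y15.947
G1 X10.094 Y16.981
G1 X6.328 Y15.522
G1 X4.138 Y12.128
G1 X4.362 Y8.095
G1 X6.913 Y4.965
G1 X10.818 Y3.931
G1 X14.584 Y5.390
G1 X16.773 Y8.784
G1 X16.550 Y12.817
; layer 4
G0 Z4.473
G0 X15.331 Y12.345
G1 X13.290 Y14.849
G1 X10.166 Y15.676
G1 X7.153 Y14.509
G1 X5.402 Y11.793
G1 X5.581 Y8.567
G1 X7.622 Y6.063
G1 X10.745 Y5.236
G1 X13.758 Y6.403
G1 X15.510 Y9.118
G1 X15.331 Y12.345
; layer 5
G0 Z5.591
G0 X14.112 Y11.872
G1 X12.582 Y13.751
G1 X10.239 Y14.371
G1 X7.979 Y13.496
G1 X6.665 Y11.459
G1 X6.800 Y9.040
G1 X8.331 Y7.161
G1 X10.673 Y6.541
G1 X12.933 Y7.416
G1 X14.247 Y9.453
G1 X14.112 Y11.872
; layer 6
G0 Z6.710
G0 X12.893 Y11.400
G1 X11.873 Y12.652
G1 X10.311 Y13.066
G1 X8.805 Y12.482
G1 X7.929 Y11.125
G1 X8.018 Y9.512
G1 X9.039 Y8.259
G1 X10.601 Y7.846
G1 X12.107 Y8.429
G1 X12.983 Y9.787
G1 X12.893 Y11.400
; layer 7
G0 Z7.828
G0 X11.675 Y10.928
G1 X11.164 Y11.554
G1 X10.384 Y11.761
G1 X9.630 Y11.469
G1 X9.192 Y10.790
G1 X9.237 Y9.984
G1 X9.747 Y9.358
G1 X10.528 Y9.151
G1 X11.282 Y9.443
G1 X11.720 Y10.122
G1 X11.675 Y10.928
M2 ; end

The solid is a regular 10-sided pyramid, base circumscribed radius ≈ 10.5 mm, apex at z ≈ 8.95 mm. Slicing at Δz = 1.118 mm — 8 equal slices spanning the solid's height, so layer i sits at z = i·h/8 — gives 7 non-empty perimeters. Each is a 10-segment closed polygon; G0 lifts to the layer z and rapids to the start vertex, then G1 traces the edges. The cross-section shrinks linearly with z (the slice at the apex is degenerate and omitted).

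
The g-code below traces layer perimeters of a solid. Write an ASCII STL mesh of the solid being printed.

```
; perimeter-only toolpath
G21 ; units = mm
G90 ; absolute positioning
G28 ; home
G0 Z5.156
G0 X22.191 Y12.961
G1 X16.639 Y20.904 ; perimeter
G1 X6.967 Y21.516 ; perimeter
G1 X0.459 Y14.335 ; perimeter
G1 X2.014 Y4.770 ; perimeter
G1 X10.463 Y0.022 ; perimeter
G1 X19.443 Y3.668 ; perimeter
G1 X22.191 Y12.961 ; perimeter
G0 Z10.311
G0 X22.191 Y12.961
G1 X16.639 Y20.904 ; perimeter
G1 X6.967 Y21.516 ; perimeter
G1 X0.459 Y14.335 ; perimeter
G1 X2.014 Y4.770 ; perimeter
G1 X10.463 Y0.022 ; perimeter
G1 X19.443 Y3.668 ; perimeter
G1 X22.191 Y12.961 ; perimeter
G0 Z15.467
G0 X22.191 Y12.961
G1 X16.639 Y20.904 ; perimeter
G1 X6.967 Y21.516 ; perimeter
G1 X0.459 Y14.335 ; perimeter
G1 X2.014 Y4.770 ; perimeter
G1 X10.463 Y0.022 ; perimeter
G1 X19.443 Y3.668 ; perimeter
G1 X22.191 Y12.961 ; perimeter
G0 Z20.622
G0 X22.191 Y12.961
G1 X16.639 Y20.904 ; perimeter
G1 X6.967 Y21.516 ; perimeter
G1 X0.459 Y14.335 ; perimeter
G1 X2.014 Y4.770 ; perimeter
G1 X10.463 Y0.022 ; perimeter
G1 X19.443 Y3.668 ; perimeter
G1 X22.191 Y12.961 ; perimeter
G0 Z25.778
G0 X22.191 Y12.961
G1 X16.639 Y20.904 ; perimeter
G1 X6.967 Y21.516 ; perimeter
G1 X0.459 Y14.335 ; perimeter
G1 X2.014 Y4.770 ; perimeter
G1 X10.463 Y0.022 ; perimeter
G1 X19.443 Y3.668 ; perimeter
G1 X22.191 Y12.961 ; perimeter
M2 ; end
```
solid part
  facet normal 0.0000 0.0000 -1.0000
    outer loop
      vertex 6.967 21.516 0.000
      vertex 16.639 20.904 0.000
      vertex 22.191 12.961 0.000
    endloop
  endfacet
  facet normal 0.0000 0.0000 -1.0000
    outer loop
      vertex 0.459 14.335 0.000
      vertex 6.967 21.516 0.000
      vertex 22.191 12.961 0.000
    endloop
  endfacet
  facet normal 0.0000 0.0000 -1.0000
    outer loop
      vertex 2.014 4.770 0.000
      vertex 0.459 14.335 0.000
      vertex 22.191 12.961 0.000
    endloop
  endfacet
  facet normal 0.0000 0.0000 -1.0000
    outer loop
      vertex 10.463 0.022 0.000
      vertex 2.014 4.770 0.000
      vertex 22.191 12.961 0.000
    endloop
  endfacet
  facet normal 0.0000 0.0000 -1.0000
    outer loop
      vertex 19.443 3.668 0.000
      vertex 10.463 0.022 0.000
      vertex 22.191 12.961 0.000
    endloop
  endfacet
  facet normal 0.0000 0.0000 1.0000
    outer loop
      vertex 22.191 12.961 25.778
      vertex 16.639 20.904 25.778
      vertex 6.967 21.516 25.778
    endloop
  endfacet
  facet normal 0.0000 0.0000 1.0000
    outer loop
      vertex 22.191 12.961 25.778
      vertex 6.967 21.516 25.778
      vertex 0.459 14.335 25.778
    endloop
  endfacet
  facet normal 0.0000 0.0000 1.0000
    outer loop
      vertex 22.191 12.961 25.778
      vertex 0.459 14.335 25.778
      vertex 2.014 4.770 25.778
    endloop
  endfacet
  facet normal 0.0000 0.0000 1.0000
    outer loop
      vertex 22.191 12.961 25.778
      vertex 2.014 4.770 25.778
      vertex 10.463 0.022 25.778
    endloop
  endfacet
  facet normal 0.0000 0.0000 1.0000
    outer loop
      vertex 22.191 12.961 25.778
      vertex 10.463 0.022 25.778
      vertex 19.443 3.668 25.778
    endloop
  endfacet
  facet normal 0.8196 0.5729 0.0000
    outer loop
      vertex 22.191 12.961 0.000
      vertex 16.639 20.904 0.000
      vertex 16.639 20.904 25.778
    endloop
  endfacet
  facet normal 0.8196 0.5729 0.0000
    outer loop
      vertex 22.191 12.961 0.000
      vertex 16.639 20.904 25.778
      vertex 22.191 12.961 25.778
    endloop
  endfacet
  facet normal 0.0631 0.9980 0.0000
    outer loop
      vertex 16.639 20.904 0.000
      vertex 6.967 21.516 0.000
      vertex 6.967 21.516 25.778
    endloop
  endfacet
  facet normal 0.0631 0.9980 0.0000
    outer loop
      vertex 16.639 20.904 0.000
      vertex 6.967 21.516 25.778
      vertex 16.639 20.904 25.778
    endloop
  endfacet
  facet normal -0.7410 0.6715 0.0000
    outer loop
      vertex 6.967 21.516 0.000
      vertex 0.459 14.335 0.000
      vertex 0.459 14.335 25.778
    endloop
  endfacet
  facet normal -0.7410 0.6715 0.0000
    outer loop
      vertex 6.967 21.516 0.000
      vertex 0.459 14.335 25.778
      vertex 6.967 21.516 25.778
    endloop
  endfacet
  facet normal -0.9870 -0.1605 0.0000
    outer loop
      vertex 0.459 14.335 0.000
      vertex 2.014 4.770 0.000
      vertex 2.014 4.770 25.778
    endloop
  endfacet
  facet normal -0.9870 -0.1605 0.0000
    outer loop
      vertex 0.459 14.335 0.000
      vertex 2.014 4.770 25.778
      vertex 0.459 14.335 25.778
    endloop
  endfacet
  facet normal -0.4899 -0.8718 0.0000
    outer loop
      vertex 2.014 4.770 0.000
      vertex 10.463 0.022 0.000
      vertex 10.463 0.022 25.778
    endloop
  endfacet
  facet normal -0.4899 -0.8718 0.0000
    outer loop
      vertex 2.014 4.770 0.000
      vertex 10.463 0.022 25.778
      vertex 2.014 4.770 25.778
    endloop
  endfacet
  facet normal 0.3762 -0.9265 0.0000
    outer loop
      vertex 10.463 0.022 0.000
      vertex 19.443 3.668 0.000
      vertex 19.443 3.668 25.778
    endloop
  endfacet
  facet normal 0.3762 -0.9265 0.0000
    outer loop
      vertex 10.463 0.022 0.000
      vertex 19.443 3.668 25.778
      vertex 10.463 0.022 25.778
    endloop
  endfacet
  facet normal 0.9590 -0.2836 0.0000
    outer loop
      vertex 19.443 3.668 0.000
      vertex 22.191 12.961 0.000
      vertex 22.191 12.961 25.778
    endloop
  endfacet
  facet normal 0.9590 -0.2836 0.0000
    outer loop
      vertex 19.443 3.668 0.000
      vertex 22.191 12.961 25.778
      vertex 19.443 3.668 25.778
    endloop
  endfacet
endsolid part

The G0 Z moves step by Δz≈5.156 mm. Every layer's G1 loop is the same polygon, so the solid is a straight extrusion of it from z=0 to z≈25.8. Closing with flat bottom and top caps and triangulating gives 24 facets — a regular 7-sided prism (a cylinder approximated with 7 flat sides), circumscribed radius ≈ 11.2 mm, height ≈ 25.8 mm.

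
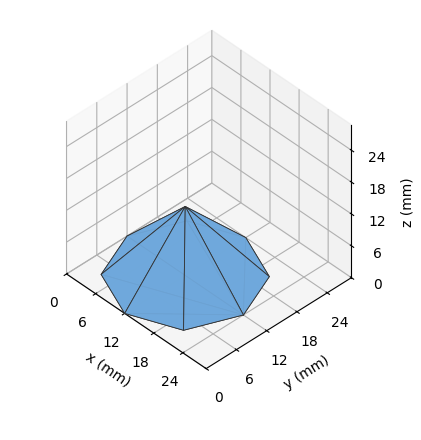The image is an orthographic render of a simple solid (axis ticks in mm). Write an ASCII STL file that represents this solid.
Reading the render: the shape is a regular 8-sided pyramid, base circumscribed radius ≈ 12 mm, apex at z ≈ 13 mm (dimensions read to the nearest mm from the axis ticks). For the STL, each face is triangulated and given an outward normal.

solid part
  facet normal 0.0000 0.0000 -1.0000
    outer loop
      vertex 12.0 24.0 0.0
      vertex 20.5 20.5 0.0
      vertex 24.0 12.0 0.0
    endloop
  endfacet
  facet normal 0.0000 0.0000 -1.0000
    outer loop
      vertex 3.5 20.5 0.0
      vertex 12.0 24.0 0.0
      vertex 24.0 12.0 0.0
    endloop
  endfacet
  facet normal 0.0000 0.0000 -1.0000
    outer loop
      vertex 0.0 12.0 0.0
      vertex 3.5 20.5 0.0
      vertex 24.0 12.0 0.0
    endloop
  endfacet
  facet normal 0.0000 0.0000 -1.0000
    outer loop
      vertex 3.5 3.5 0.0
      vertex 0.0 12.0 0.0
      vertex 24.0 12.0 0.0
    endloop
  endfacet
  facet normal 0.0000 0.0000 -1.0000
    outer loop
      vertex 12.0 0.0 0.0
      vertex 3.5 3.5 0.0
      vertex 24.0 12.0 0.0
    endloop
  endfacet
  facet normal 0.0000 0.0000 -1.0000
    outer loop
      vertex 20.5 3.5 0.0
      vertex 12.0 0.0 0.0
      vertex 24.0 12.0 0.0
    endloop
  endfacet
  facet normal 0.7033 0.2896 0.6492
    outer loop
      vertex 24.0 12.0 0.0
      vertex 20.5 20.5 0.0
      vertex 12.0 12.0 13.0
    endloop
  endfacet
  facet normal 0.2896 0.7033 0.6492
    outer loop
      vertex 20.5 20.5 0.0
      vertex 12.0 24.0 0.0
      vertex 12.0 12.0 13.0
    endloop
  endfacet
  facet normal -0.2896 0.7033 0.6492
    outer loop
      vertex 12.0 24.0 0.0
      vertex 3.5 20.5 0.0
      vertex 12.0 12.0 13.0
    endloop
  endfacet
  facet normal -0.7033 0.2896 0.6492
    outer loop
      vertex 3.5 20.5 0.0
      vertex 0.0 12.0 0.0
      vertex 12.0 12.0 13.0
    endloop
  endfacet
  facet normal -0.7033 -0.2896 0.6492
    outer loop
      vertex 0.0 12.0 0.0
      vertex 3.5 3.5 0.0
      vertex 12.0 12.0 13.0
    endloop
  endfacet
  facet normal -0.2896 -0.7033 0.6492
    outer loop
      vertex 3.5 3.5 0.0
      vertex 12.0 0.0 0.0
      vertex 12.0 12.0 13.0
    endloop
  endfacet
  facet normal 0.2896 -0.7033 0.6492
    outer loop
      vertex 12.0 0.0 0.0
      vertex 20.5 3.5 0.0
      vertex 12.0 12.0 13.0
    endloop
  endfacet
  facet normal 0.7033 -0.2896 0.6492
    outer loop
      vertex 20.5 3.5 0.0
      vertex 24.0 12.0 0.0
      vertex 12.0 12.0 13.0
    endloop
  endfacet
endsolid part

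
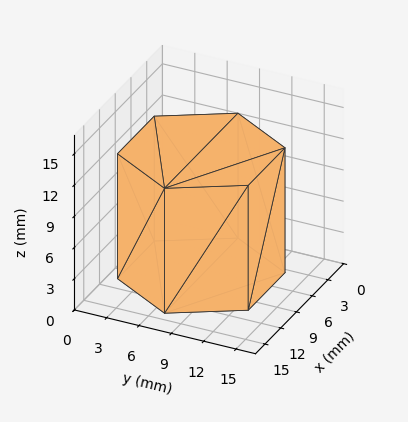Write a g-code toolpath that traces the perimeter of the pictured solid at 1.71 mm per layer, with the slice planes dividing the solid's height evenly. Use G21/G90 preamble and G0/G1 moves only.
Reading the render: the shape is a regular 6-sided prism (a cylinder approximated with 6 flat sides), circumscribed radius ≈ 7 mm, height ≈ 12 mm (dimensions read to the nearest mm from the axis ticks). For the g-code, the solid's height is divided into equal slices at the stated Δz and each level perimeter traced with G1 moves after a G0 lift.

; perimeter-only toolpath
G21 ; units = mm
G90 ; absolute positioning
G28 ; home
; layer 1
G0 Z1.71
G0 X14.00 Y7.00
G1 X10.50 Y13.06
G1 X3.50 Y13.06
G1 X0.00 Y7.00
G1 X3.50 Y0.94
G1 X10.50 Y0.94
G1 X14.00 Y7.00
; layer 2
G0 Z3.43
G0 X14.00 Y7.00
G1 X10.50 Y13.06
G1 X3.50 Y13.06
G1 X0.00 Y7.00
G1 X3.50 Y0.94
G1 X10.50 Y0.94
G1 X14.00 Y7.00
; layer 3
G0 Z5.14
G0 X14.00 Y7.00
G1 X10.50 Y13.06
G1 X3.50 Y13.06
G1 X0.00 Y7.00
G1 X3.50 Y0.94
G1 X10.50 Y0.94
G1 X14.00 Y7.00
; layer 4
G0 Z6.86
G0 X14.00 Y7.00
G1 X10.50 Y13.06
G1 X3.50 Y13.06
G1 X0.00 Y7.00
G1 X3.50 Y0.94
G1 X10.50 Y0.94
G1 X14.00 Y7.00
; layer 5
G0 Z8.57
G0 X14.00 Y7.00
G1 X10.50 Y13.06
G1 X3.50 Y13.06
G1 X0.00 Y7.00
G1 X3.50 Y0.94
G1 X10.50 Y0.94
G1 X14.00 Y7.00
; layer 6
G0 Z10.29
G0 X14.00 Y7.00
G1 X10.50 Y13.06
G1 X3.50 Y13.06
G1 X0.00 Y7.00
G1 X3.50 Y0.94
G1 X10.50 Y0.94
G1 X14.00 Y7.00
; layer 7
G0 Z12.00
G0 X14.00 Y7.00
G1 X10.50 Y13.06
G1 X3.50 Y13.06
G1 X0.00 Y7.00
G1 X3.50 Y0.94
G1 X10.50 Y0.94
G1 X14.00 Y7.00
M2 ; end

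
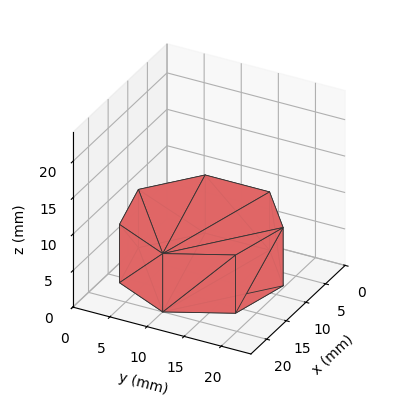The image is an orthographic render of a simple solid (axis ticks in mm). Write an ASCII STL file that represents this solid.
Reading the render: the shape is a regular 7-sided prism (a cylinder approximated with 7 flat sides), circumscribed radius ≈ 10 mm, height ≈ 8 mm (dimensions read to the nearest mm from the axis ticks). For the STL, each face is triangulated and given an outward normal.

solid part
  facet normal 0.0000 0.0000 -1.0000
    outer loop
      vertex 7.77 19.75 0.00
      vertex 16.23 17.82 0.00
      vertex 20.00 10.00 0.00
    endloop
  endfacet
  facet normal 0.0000 0.0000 -1.0000
    outer loop
      vertex 0.99 14.34 0.00
      vertex 7.77 19.75 0.00
      vertex 20.00 10.00 0.00
    endloop
  endfacet
  facet normal 0.0000 0.0000 -1.0000
    outer loop
      vertex 0.99 5.66 0.00
      vertex 0.99 14.34 0.00
      vertex 20.00 10.00 0.00
    endloop
  endfacet
  facet normal 0.0000 0.0000 -1.0000
    outer loop
      vertex 7.77 0.25 0.00
      vertex 0.99 5.66 0.00
      vertex 20.00 10.00 0.00
    endloop
  endfacet
  facet normal 0.0000 0.0000 -1.0000
    outer loop
      vertex 16.23 2.18 0.00
      vertex 7.77 0.25 0.00
      vertex 20.00 10.00 0.00
    endloop
  endfacet
  facet normal 0.0000 0.0000 1.0000
    outer loop
      vertex 20.00 10.00 8.00
      vertex 16.23 17.82 8.00
      vertex 7.77 19.75 8.00
    endloop
  endfacet
  facet normal 0.0000 0.0000 1.0000
    outer loop
      vertex 20.00 10.00 8.00
      vertex 7.77 19.75 8.00
      vertex 0.99 14.34 8.00
    endloop
  endfacet
  facet normal 0.0000 0.0000 1.0000
    outer loop
      vertex 20.00 10.00 8.00
      vertex 0.99 14.34 8.00
      vertex 0.99 5.66 8.00
    endloop
  endfacet
  facet normal 0.0000 0.0000 1.0000
    outer loop
      vertex 20.00 10.00 8.00
      vertex 0.99 5.66 8.00
      vertex 7.77 0.25 8.00
    endloop
  endfacet
  facet normal 0.0000 0.0000 1.0000
    outer loop
      vertex 20.00 10.00 8.00
      vertex 7.77 0.25 8.00
      vertex 16.23 2.18 8.00
    endloop
  endfacet
  facet normal 0.9008 0.4343 0.0000
    outer loop
      vertex 20.00 10.00 0.00
      vertex 16.23 17.82 0.00
      vertex 16.23 17.82 8.00
    endloop
  endfacet
  facet normal 0.9008 0.4343 0.0000
    outer loop
      vertex 20.00 10.00 0.00
      vertex 16.23 17.82 8.00
      vertex 20.00 10.00 8.00
    endloop
  endfacet
  facet normal 0.2224 0.9750 0.0000
    outer loop
      vertex 16.23 17.82 0.00
      vertex 7.77 19.75 0.00
      vertex 7.77 19.75 8.00
    endloop
  endfacet
  facet normal 0.2224 0.9750 0.0000
    outer loop
      vertex 16.23 17.82 0.00
      vertex 7.77 19.75 8.00
      vertex 16.23 17.82 8.00
    endloop
  endfacet
  facet normal -0.6237 0.7817 0.0000
    outer loop
      vertex 7.77 19.75 0.00
      vertex 0.99 14.34 0.00
      vertex 0.99 14.34 8.00
    endloop
  endfacet
  facet normal -0.6237 0.7817 0.0000
    outer loop
      vertex 7.77 19.75 0.00
      vertex 0.99 14.34 8.00
      vertex 7.77 19.75 8.00
    endloop
  endfacet
  facet normal -1.0000 0.0000 0.0000
    outer loop
      vertex 0.99 14.34 0.00
      vertex 0.99 5.66 0.00
      vertex 0.99 5.66 8.00
    endloop
  endfacet
  facet normal -1.0000 0.0000 0.0000
    outer loop
      vertex 0.99 14.34 0.00
      vertex 0.99 5.66 8.00
      vertex 0.99 14.34 8.00
    endloop
  endfacet
  facet normal -0.6237 -0.7817 0.0000
    outer loop
      vertex 0.99 5.66 0.00
      vertex 7.77 0.25 0.00
      vertex 7.77 0.25 8.00
    endloop
  endfacet
  facet normal -0.6237 -0.7817 0.0000
    outer loop
      vertex 0.99 5.66 0.00
      vertex 7.77 0.25 8.00
      vertex 0.99 5.66 8.00
    endloop
  endfacet
  facet normal 0.2224 -0.9750 0.0000
    outer loop
      vertex 7.77 0.25 0.00
      vertex 16.23 2.18 0.00
      vertex 16.23 2.18 8.00
    endloop
  endfacet
  facet normal 0.2224 -0.9750 0.0000
    outer loop
      vertex 7.77 0.25 0.00
      vertex 16.23 2.18 8.00
      vertex 7.77 0.25 8.00
    endloop
  endfacet
  facet normal 0.9008 -0.4343 0.0000
    outer loop
      vertex 16.23 2.18 0.00
      vertex 20.00 10.00 0.00
      vertex 20.00 10.00 8.00
    endloop
  endfacet
  facet normal 0.9008 -0.4343 0.0000
    outer loop
      vertex 16.23 2.18 0.00
      vertex 20.00 10.00 8.00
      vertex 16.23 2.18 8.00
    endloop
  endfacet
endsolid part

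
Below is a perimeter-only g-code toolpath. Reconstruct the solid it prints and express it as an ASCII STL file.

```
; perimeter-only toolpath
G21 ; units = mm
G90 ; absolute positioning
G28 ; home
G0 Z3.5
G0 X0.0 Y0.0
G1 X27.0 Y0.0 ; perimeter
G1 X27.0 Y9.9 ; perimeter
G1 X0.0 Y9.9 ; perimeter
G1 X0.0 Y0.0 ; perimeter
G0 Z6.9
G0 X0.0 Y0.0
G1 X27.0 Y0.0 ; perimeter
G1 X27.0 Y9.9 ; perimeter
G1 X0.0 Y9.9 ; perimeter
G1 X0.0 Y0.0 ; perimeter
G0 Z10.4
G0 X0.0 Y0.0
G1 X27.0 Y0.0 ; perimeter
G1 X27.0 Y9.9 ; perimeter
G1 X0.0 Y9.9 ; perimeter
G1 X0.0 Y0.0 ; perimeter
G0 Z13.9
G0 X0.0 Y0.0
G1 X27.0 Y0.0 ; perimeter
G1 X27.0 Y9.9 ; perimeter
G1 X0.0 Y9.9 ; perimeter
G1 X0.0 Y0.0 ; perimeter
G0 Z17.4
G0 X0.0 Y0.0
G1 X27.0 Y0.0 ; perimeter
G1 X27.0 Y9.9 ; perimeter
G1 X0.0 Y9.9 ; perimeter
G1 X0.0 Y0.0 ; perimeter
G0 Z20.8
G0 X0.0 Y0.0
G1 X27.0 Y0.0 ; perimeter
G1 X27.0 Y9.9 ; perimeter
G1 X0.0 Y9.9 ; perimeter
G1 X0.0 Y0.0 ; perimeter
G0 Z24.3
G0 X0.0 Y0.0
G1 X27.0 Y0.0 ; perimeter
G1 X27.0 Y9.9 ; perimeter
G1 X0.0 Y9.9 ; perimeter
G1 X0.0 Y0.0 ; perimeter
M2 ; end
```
solid part
  facet normal 0.0000 0.0000 -1.0000
    outer loop
      vertex 27.0 9.9 0.0
      vertex 27.0 0.0 0.0
      vertex 0.0 0.0 0.0
    endloop
  endfacet
  facet normal 0.0000 0.0000 -1.0000
    outer loop
      vertex 0.0 9.9 0.0
      vertex 27.0 9.9 0.0
      vertex 0.0 0.0 0.0
    endloop
  endfacet
  facet normal 0.0000 0.0000 1.0000
    outer loop
      vertex 0.0 0.0 24.3
      vertex 27.0 0.0 24.3
      vertex 27.0 9.9 24.3
    endloop
  endfacet
  facet normal 0.0000 0.0000 1.0000
    outer loop
      vertex 0.0 0.0 24.3
      vertex 27.0 9.9 24.3
      vertex 0.0 9.9 24.3
    endloop
  endfacet
  facet normal 0.0000 -1.0000 0.0000
    outer loop
      vertex 0.0 0.0 0.0
      vertex 27.0 0.0 0.0
      vertex 27.0 0.0 24.3
    endloop
  endfacet
  facet normal 0.0000 -1.0000 0.0000
    outer loop
      vertex 0.0 0.0 0.0
      vertex 27.0 0.0 24.3
      vertex 0.0 0.0 24.3
    endloop
  endfacet
  facet normal 0.0000 1.0000 0.0000
    outer loop
      vertex 27.0 9.9 24.3
      vertex 27.0 9.9 0.0
      vertex 0.0 9.9 0.0
    endloop
  endfacet
  facet normal 0.0000 1.0000 0.0000
    outer loop
      vertex 0.0 9.9 24.3
      vertex 27.0 9.9 24.3
      vertex 0.0 9.9 0.0
    endloop
  endfacet
  facet normal -1.0000 0.0000 0.0000
    outer loop
      vertex 0.0 9.9 24.3
      vertex 0.0 9.9 0.0
      vertex 0.0 0.0 0.0
    endloop
  endfacet
  facet normal -1.0000 0.0000 0.0000
    outer loop
      vertex 0.0 0.0 24.3
      vertex 0.0 9.9 24.3
      vertex 0.0 0.0 0.0
    endloop
  endfacet
  facet normal 1.0000 0.0000 0.0000
    outer loop
      vertex 27.0 0.0 0.0
      vertex 27.0 9.9 0.0
      vertex 27.0 9.9 24.3
    endloop
  endfacet
  facet normal 1.0000 0.0000 0.0000
    outer loop
      vertex 27.0 0.0 0.0
      vertex 27.0 9.9 24.3
      vertex 27.0 0.0 24.3
    endloop
  endfacet
endsolid part

The G0 Z moves step by Δz≈3.5 mm. Every layer's G1 loop is the same polygon, so the solid is a straight extrusion of it from z=0 to z≈24.3. Closing with flat bottom and top caps and triangulating gives 12 facets — a rectangular box, roughly 27 × 9.9 mm footprint and 24.3 mm tall.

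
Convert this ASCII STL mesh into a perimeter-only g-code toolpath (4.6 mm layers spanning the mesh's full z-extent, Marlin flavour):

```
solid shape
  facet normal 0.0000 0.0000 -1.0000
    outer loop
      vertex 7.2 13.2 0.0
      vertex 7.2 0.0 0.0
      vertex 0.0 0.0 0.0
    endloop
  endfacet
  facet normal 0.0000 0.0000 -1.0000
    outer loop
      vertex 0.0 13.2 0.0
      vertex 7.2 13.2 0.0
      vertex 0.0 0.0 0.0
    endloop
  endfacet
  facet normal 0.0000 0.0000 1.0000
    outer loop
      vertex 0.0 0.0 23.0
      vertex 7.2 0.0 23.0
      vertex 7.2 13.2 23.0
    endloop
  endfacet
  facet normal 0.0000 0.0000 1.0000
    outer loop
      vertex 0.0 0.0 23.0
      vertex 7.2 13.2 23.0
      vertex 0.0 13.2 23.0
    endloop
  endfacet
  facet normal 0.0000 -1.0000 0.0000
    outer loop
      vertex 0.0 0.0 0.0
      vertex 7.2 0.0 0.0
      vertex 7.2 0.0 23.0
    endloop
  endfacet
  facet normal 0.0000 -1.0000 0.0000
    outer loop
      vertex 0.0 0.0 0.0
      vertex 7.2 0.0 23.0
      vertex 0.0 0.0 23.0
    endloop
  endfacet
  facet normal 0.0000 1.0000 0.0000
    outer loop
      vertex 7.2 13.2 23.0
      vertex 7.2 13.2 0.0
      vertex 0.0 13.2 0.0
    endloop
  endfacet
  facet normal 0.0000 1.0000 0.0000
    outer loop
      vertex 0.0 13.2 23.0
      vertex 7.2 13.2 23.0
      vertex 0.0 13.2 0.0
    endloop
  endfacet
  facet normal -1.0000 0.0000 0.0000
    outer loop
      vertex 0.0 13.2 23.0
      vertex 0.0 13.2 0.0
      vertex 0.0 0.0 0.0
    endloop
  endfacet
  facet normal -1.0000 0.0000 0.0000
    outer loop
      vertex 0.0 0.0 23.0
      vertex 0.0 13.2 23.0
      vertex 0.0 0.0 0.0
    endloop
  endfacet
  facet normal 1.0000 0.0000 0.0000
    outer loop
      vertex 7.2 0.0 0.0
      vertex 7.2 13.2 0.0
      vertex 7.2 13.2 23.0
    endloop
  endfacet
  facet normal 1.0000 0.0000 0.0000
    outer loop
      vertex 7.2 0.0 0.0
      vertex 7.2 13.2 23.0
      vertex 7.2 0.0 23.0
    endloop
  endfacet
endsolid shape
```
; perimeter-only toolpath
G21 ; units = mm
G90 ; absolute positioning
G28 ; home
; layer 1
G0 Z4.6
G0 X0.0 Y0.0
G1 X7.2 Y0.0
G1 X7.2 Y13.2
G1 X0.0 Y13.2
G1 X0.0 Y0.0
; layer 2
G0 Z9.2
G0 X0.0 Y0.0
G1 X7.2 Y0.0
G1 X7.2 Y13.2
G1 X0.0 Y13.2
G1 X0.0 Y0.0
; layer 3
G0 Z13.8
G0 X0.0 Y0.0
G1 X7.2 Y0.0
G1 X7.2 Y13.2
G1 X0.0 Y13.2
G1 X0.0 Y0.0
; layer 4
G0 Z18.4
G0 X0.0 Y0.0
G1 X7.2 Y0.0
G1 X7.2 Y13.2
G1 X0.0 Y13.2
G1 X0.0 Y0.0
; layer 5
G0 Z23.0
G0 X0.0 Y0.0
G1 X7.2 Y0.0
G1 X7.2 Y13.2
G1 X0.0 Y13.2
G1 X0.0 Y0.0
M2 ; end

The solid is a rectangular box, roughly 7.2 × 13.2 mm footprint and 23 mm tall. Slicing at Δz = 4.6 mm — 5 equal slices spanning the solid's height, so layer i sits at z = i·h/5 — gives 5 non-empty perimeters. Each is a 4-segment closed polygon; G0 lifts to the layer z and rapids to the start vertex, then G1 traces the edges.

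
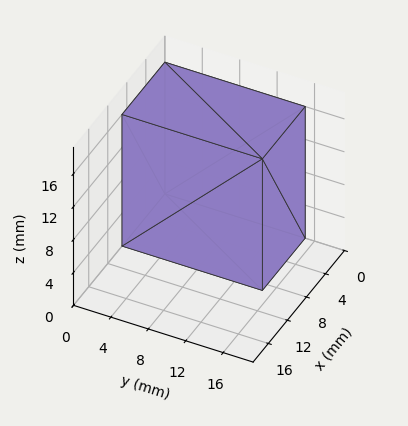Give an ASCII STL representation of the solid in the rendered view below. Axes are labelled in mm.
Reading the render: the shape is a rectangular box, roughly 9 × 15 mm footprint and 16 mm tall (dimensions read to the nearest mm from the axis ticks). For the STL, each face is triangulated and given an outward normal.

solid part
  facet normal 0.0000 0.0000 -1.0000
    outer loop
      vertex 9.0 15.0 0.0
      vertex 9.0 0.0 0.0
      vertex 0.0 0.0 0.0
    endloop
  endfacet
  facet normal 0.0000 0.0000 -1.0000
    outer loop
      vertex 0.0 15.0 0.0
      vertex 9.0 15.0 0.0
      vertex 0.0 0.0 0.0
    endloop
  endfacet
  facet normal 0.0000 0.0000 1.0000
    outer loop
      vertex 0.0 0.0 16.0
      vertex 9.0 0.0 16.0
      vertex 9.0 15.0 16.0
    endloop
  endfacet
  facet normal 0.0000 0.0000 1.0000
    outer loop
      vertex 0.0 0.0 16.0
      vertex 9.0 15.0 16.0
      vertex 0.0 15.0 16.0
    endloop
  endfacet
  facet normal 0.0000 -1.0000 0.0000
    outer loop
      vertex 0.0 0.0 0.0
      vertex 9.0 0.0 0.0
      vertex 9.0 0.0 16.0
    endloop
  endfacet
  facet normal 0.0000 -1.0000 0.0000
    outer loop
      vertex 0.0 0.0 0.0
      vertex 9.0 0.0 16.0
      vertex 0.0 0.0 16.0
    endloop
  endfacet
  facet normal 0.0000 1.0000 0.0000
    outer loop
      vertex 9.0 15.0 16.0
      vertex 9.0 15.0 0.0
      vertex 0.0 15.0 0.0
    endloop
  endfacet
  facet normal 0.0000 1.0000 0.0000
    outer loop
      vertex 0.0 15.0 16.0
      vertex 9.0 15.0 16.0
      vertex 0.0 15.0 0.0
    endloop
  endfacet
  facet normal -1.0000 0.0000 0.0000
    outer loop
      vertex 0.0 15.0 16.0
      vertex 0.0 15.0 0.0
      vertex 0.0 0.0 0.0
    endloop
  endfacet
  facet normal -1.0000 0.0000 0.0000
    outer loop
      vertex 0.0 0.0 16.0
      vertex 0.0 15.0 16.0
      vertex 0.0 0.0 0.0
    endloop
  endfacet
  facet normal 1.0000 0.0000 0.0000
    outer loop
      vertex 9.0 0.0 0.0
      vertex 9.0 15.0 0.0
      vertex 9.0 15.0 16.0
    endloop
  endfacet
  facet normal 1.0000 0.0000 0.0000
    outer loop
      vertex 9.0 0.0 0.0
      vertex 9.0 15.0 16.0
      vertex 9.0 0.0 16.0
    endloop
  endfacet
endsolid part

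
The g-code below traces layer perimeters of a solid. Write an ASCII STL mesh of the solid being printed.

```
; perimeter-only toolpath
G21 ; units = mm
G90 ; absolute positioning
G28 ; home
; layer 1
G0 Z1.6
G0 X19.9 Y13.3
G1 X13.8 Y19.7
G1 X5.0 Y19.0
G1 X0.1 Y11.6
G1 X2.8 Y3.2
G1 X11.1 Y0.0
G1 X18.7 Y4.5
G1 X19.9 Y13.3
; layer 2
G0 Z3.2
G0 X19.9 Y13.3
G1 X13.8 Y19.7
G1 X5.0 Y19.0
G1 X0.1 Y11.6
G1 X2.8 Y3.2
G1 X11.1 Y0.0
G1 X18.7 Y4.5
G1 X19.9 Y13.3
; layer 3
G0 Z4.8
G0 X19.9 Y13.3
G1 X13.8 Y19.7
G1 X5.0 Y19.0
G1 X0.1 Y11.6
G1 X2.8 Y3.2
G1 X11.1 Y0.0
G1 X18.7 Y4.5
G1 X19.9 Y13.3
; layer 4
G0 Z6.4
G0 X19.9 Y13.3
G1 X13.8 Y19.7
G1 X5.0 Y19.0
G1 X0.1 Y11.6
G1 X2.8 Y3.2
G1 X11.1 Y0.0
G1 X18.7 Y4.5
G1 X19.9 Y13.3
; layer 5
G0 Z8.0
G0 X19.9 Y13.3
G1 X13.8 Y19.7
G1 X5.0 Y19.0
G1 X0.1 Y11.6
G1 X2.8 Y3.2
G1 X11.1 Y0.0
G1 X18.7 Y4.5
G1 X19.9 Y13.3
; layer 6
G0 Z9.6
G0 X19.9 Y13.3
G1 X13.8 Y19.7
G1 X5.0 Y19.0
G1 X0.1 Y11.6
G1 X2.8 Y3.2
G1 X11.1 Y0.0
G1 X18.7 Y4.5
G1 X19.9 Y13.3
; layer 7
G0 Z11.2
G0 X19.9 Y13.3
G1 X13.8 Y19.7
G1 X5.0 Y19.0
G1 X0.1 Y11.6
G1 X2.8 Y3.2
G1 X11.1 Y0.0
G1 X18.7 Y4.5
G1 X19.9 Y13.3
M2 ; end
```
solid part
  facet normal 0.0000 0.0000 -1.0000
    outer loop
      vertex 5.0 19.0 0.0
      vertex 13.8 19.7 0.0
      vertex 19.9 13.3 0.0
    endloop
  endfacet
  facet normal 0.0000 0.0000 -1.0000
    outer loop
      vertex 0.1 11.6 0.0
      vertex 5.0 19.0 0.0
      vertex 19.9 13.3 0.0
    endloop
  endfacet
  facet normal 0.0000 0.0000 -1.0000
    outer loop
      vertex 2.8 3.2 0.0
      vertex 0.1 11.6 0.0
      vertex 19.9 13.3 0.0
    endloop
  endfacet
  facet normal 0.0000 0.0000 -1.0000
    outer loop
      vertex 11.1 0.0 0.0
      vertex 2.8 3.2 0.0
      vertex 19.9 13.3 0.0
    endloop
  endfacet
  facet normal 0.0000 0.0000 -1.0000
    outer loop
      vertex 18.7 4.5 0.0
      vertex 11.1 0.0 0.0
      vertex 19.9 13.3 0.0
    endloop
  endfacet
  facet normal 0.0000 0.0000 1.0000
    outer loop
      vertex 19.9 13.3 11.2
      vertex 13.8 19.7 11.2
      vertex 5.0 19.0 11.2
    endloop
  endfacet
  facet normal 0.0000 0.0000 1.0000
    outer loop
      vertex 19.9 13.3 11.2
      vertex 5.0 19.0 11.2
      vertex 0.1 11.6 11.2
    endloop
  endfacet
  facet normal 0.0000 0.0000 1.0000
    outer loop
      vertex 19.9 13.3 11.2
      vertex 0.1 11.6 11.2
      vertex 2.8 3.2 11.2
    endloop
  endfacet
  facet normal 0.0000 0.0000 1.0000
    outer loop
      vertex 19.9 13.3 11.2
      vertex 2.8 3.2 11.2
      vertex 11.1 0.0 11.2
    endloop
  endfacet
  facet normal 0.0000 0.0000 1.0000
    outer loop
      vertex 19.9 13.3 11.2
      vertex 11.1 0.0 11.2
      vertex 18.7 4.5 11.2
    endloop
  endfacet
  facet normal 0.7239 0.6899 0.0000
    outer loop
      vertex 19.9 13.3 0.0
      vertex 13.8 19.7 0.0
      vertex 13.8 19.7 11.2
    endloop
  endfacet
  facet normal 0.7239 0.6899 0.0000
    outer loop
      vertex 19.9 13.3 0.0
      vertex 13.8 19.7 11.2
      vertex 19.9 13.3 11.2
    endloop
  endfacet
  facet normal -0.0793 0.9969 0.0000
    outer loop
      vertex 13.8 19.7 0.0
      vertex 5.0 19.0 0.0
      vertex 5.0 19.0 11.2
    endloop
  endfacet
  facet normal -0.0793 0.9969 0.0000
    outer loop
      vertex 13.8 19.7 0.0
      vertex 5.0 19.0 11.2
      vertex 13.8 19.7 11.2
    endloop
  endfacet
  facet normal -0.8338 0.5521 0.0000
    outer loop
      vertex 5.0 19.0 0.0
      vertex 0.1 11.6 0.0
      vertex 0.1 11.6 11.2
    endloop
  endfacet
  facet normal -0.8338 0.5521 0.0000
    outer loop
      vertex 5.0 19.0 0.0
      vertex 0.1 11.6 11.2
      vertex 5.0 19.0 11.2
    endloop
  endfacet
  facet normal -0.9520 -0.3060 0.0000
    outer loop
      vertex 0.1 11.6 0.0
      vertex 2.8 3.2 0.0
      vertex 2.8 3.2 11.2
    endloop
  endfacet
  facet normal -0.9520 -0.3060 0.0000
    outer loop
      vertex 0.1 11.6 0.0
      vertex 2.8 3.2 11.2
      vertex 0.1 11.6 11.2
    endloop
  endfacet
  facet normal -0.3597 -0.9331 0.0000
    outer loop
      vertex 2.8 3.2 0.0
      vertex 11.1 0.0 0.0
      vertex 11.1 0.0 11.2
    endloop
  endfacet
  facet normal -0.3597 -0.9331 0.0000
    outer loop
      vertex 2.8 3.2 0.0
      vertex 11.1 0.0 11.2
      vertex 2.8 3.2 11.2
    endloop
  endfacet
  facet normal 0.5095 -0.8605 0.0000
    outer loop
      vertex 11.1 0.0 0.0
      vertex 18.7 4.5 0.0
      vertex 18.7 4.5 11.2
    endloop
  endfacet
  facet normal 0.5095 -0.8605 0.0000
    outer loop
      vertex 11.1 0.0 0.0
      vertex 18.7 4.5 11.2
      vertex 11.1 0.0 11.2
    endloop
  endfacet
  facet normal 0.9908 -0.1351 0.0000
    outer loop
      vertex 18.7 4.5 0.0
      vertex 19.9 13.3 0.0
      vertex 19.9 13.3 11.2
    endloop
  endfacet
  facet normal 0.9908 -0.1351 0.0000
    outer loop
      vertex 18.7 4.5 0.0
      vertex 19.9 13.3 11.2
      vertex 18.7 4.5 11.2
    endloop
  endfacet
endsolid part

The G0 Z moves step by Δz≈1.6 mm. Every layer's G1 loop is the same polygon, so the solid is a straight extrusion of it from z=0 to z≈11.2. Closing with flat bottom and top caps and triangulating gives 24 facets — a regular 7-sided prism (a cylinder approximated with 7 flat sides), circumscribed radius ≈ 10.2 mm, height ≈ 11.2 mm.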